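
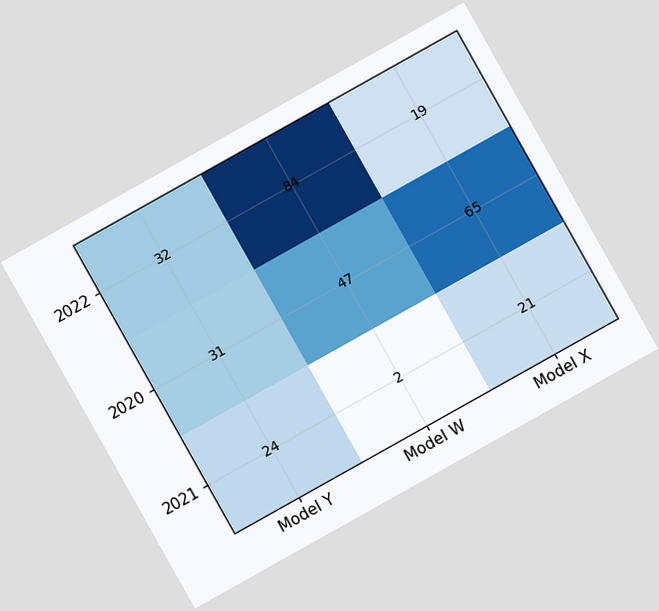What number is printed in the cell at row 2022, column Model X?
19

The chart is tilted about 29° counter-clockwise. The (2022, Model X) cell reads 19.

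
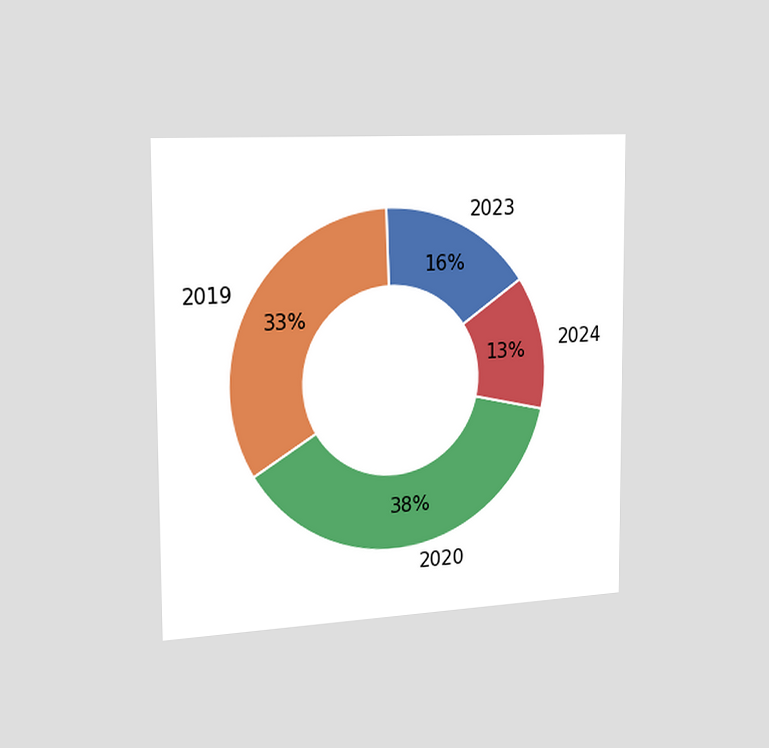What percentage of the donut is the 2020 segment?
The chart is viewed slightly from the left. The 2020 segment takes up 38% of the ring.

38%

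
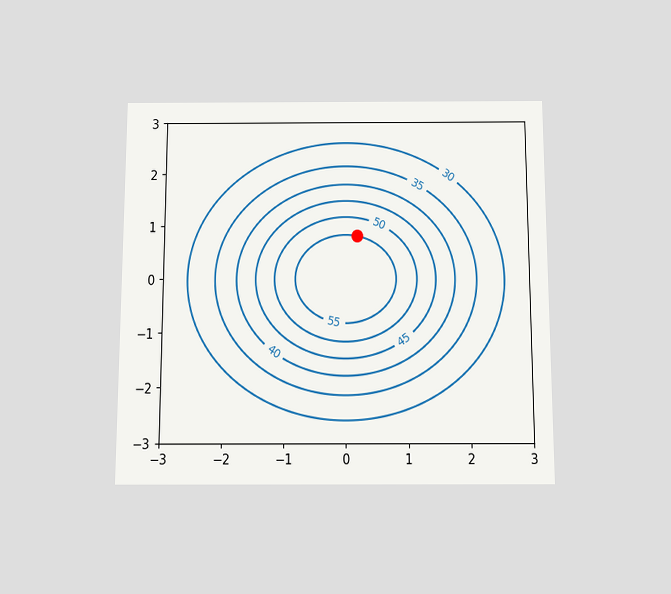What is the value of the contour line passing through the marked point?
55

The chart is viewed slightly from below. The marked point sits on the contour labelled 55.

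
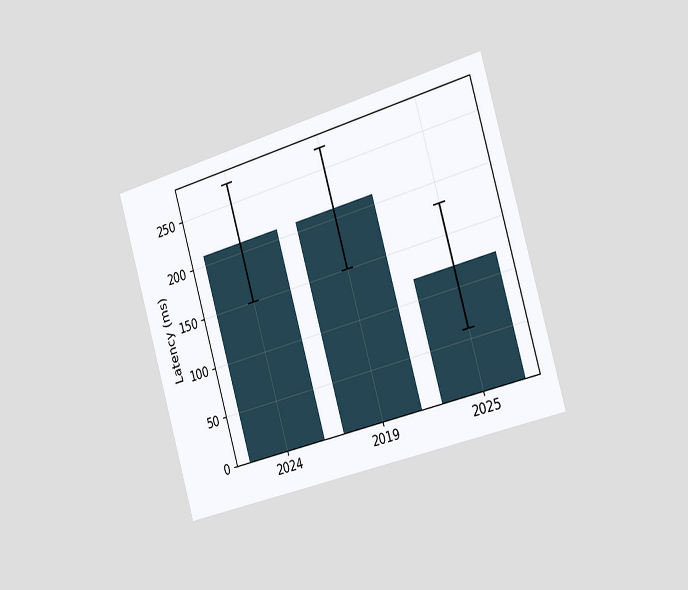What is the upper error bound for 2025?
The chart is tilted about 16° counter-clockwise and viewed slightly from the right. The 2025 bar's upper whisker reaches 180ms.

180ms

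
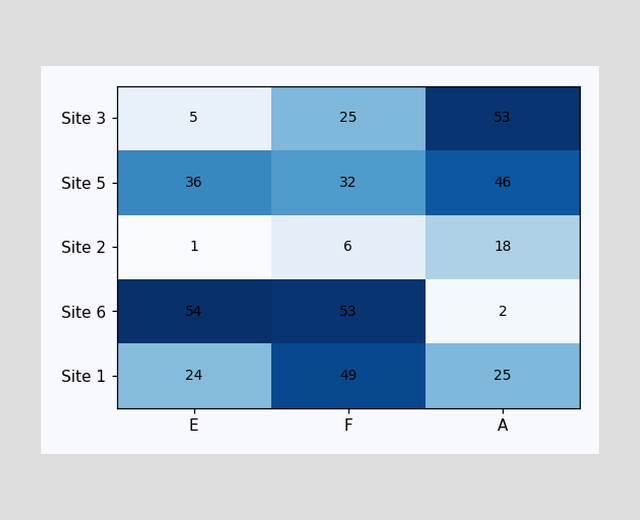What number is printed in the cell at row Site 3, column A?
53

The (Site 3, A) cell reads 53.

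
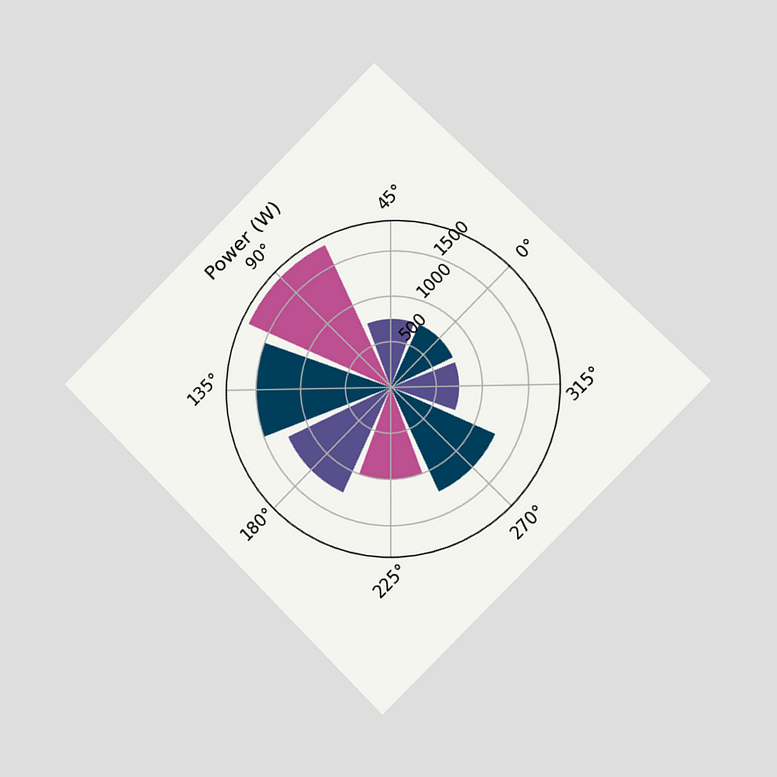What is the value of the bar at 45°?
The chart is tilted about 45° counter-clockwise and viewed slightly from the right. The bar at 45° reaches 750W on the radial axis.

750W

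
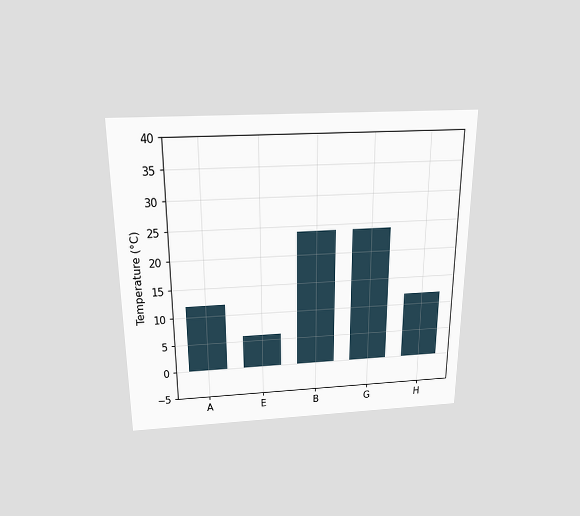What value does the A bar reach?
12°C

The chart is viewed slightly from above. Reading along the chart's y-axis, the A bar reaches 12°C.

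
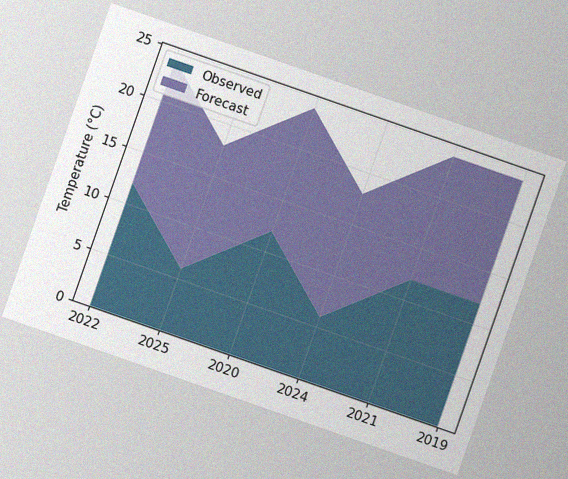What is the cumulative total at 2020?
24°C

The chart is tilted about 19° clockwise, with some photo noise. The stacked total at 2020 reaches 24°C.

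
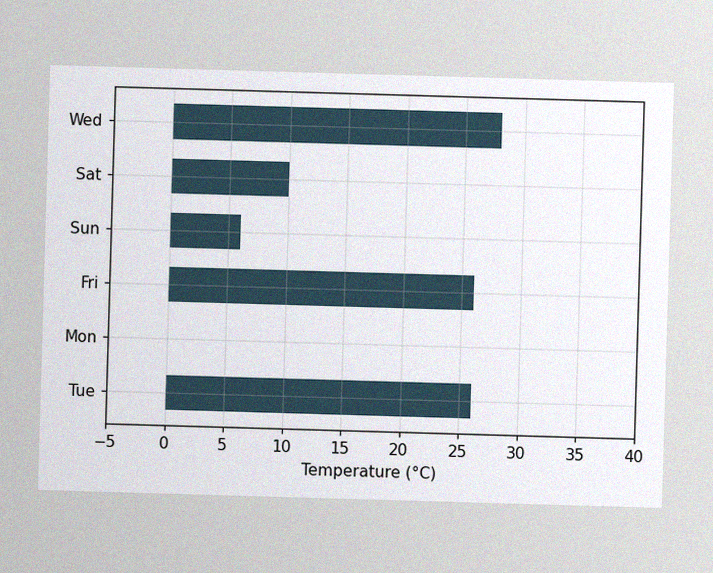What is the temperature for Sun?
The image has some photo noise and uneven lighting. Reading along the chart's x-axis, the Sun bar reaches 6°C.

6°C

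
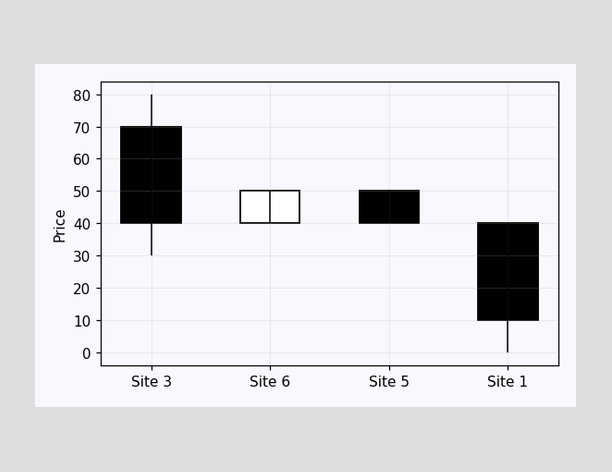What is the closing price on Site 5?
The Site 5 candle closes at 40.

40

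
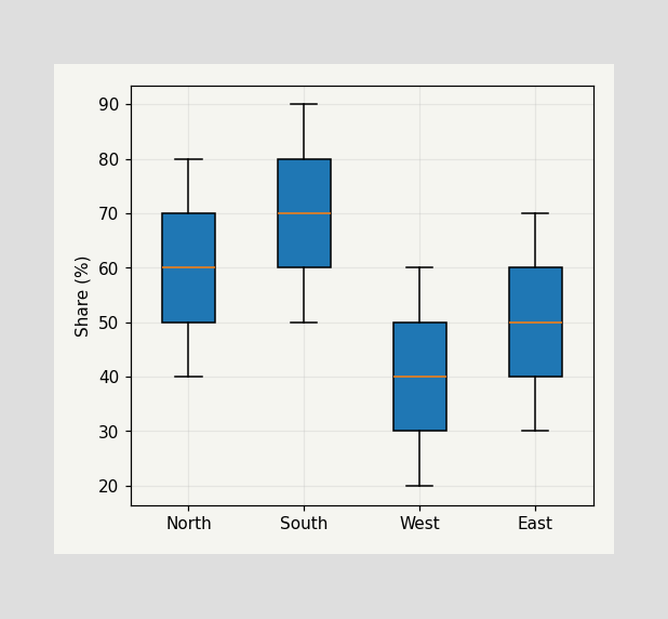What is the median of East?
50%

The median line in the East box sits at 50%.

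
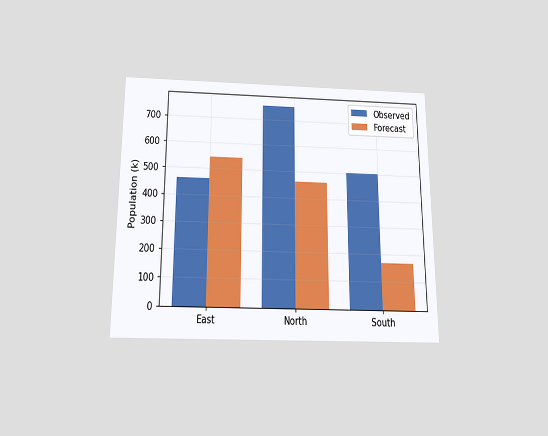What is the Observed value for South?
504k

The chart is viewed slightly from below. The Observed bar at South reaches 504k on the y-axis.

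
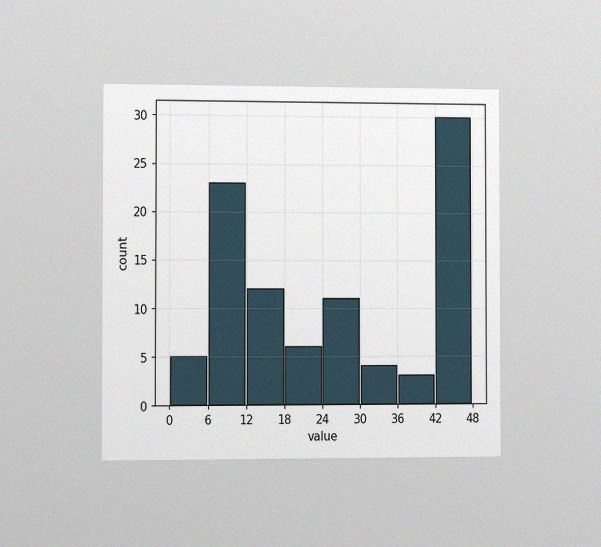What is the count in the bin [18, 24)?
The chart is viewed slightly from the left, with some photo noise. The [18, 24) bin has height 6.

6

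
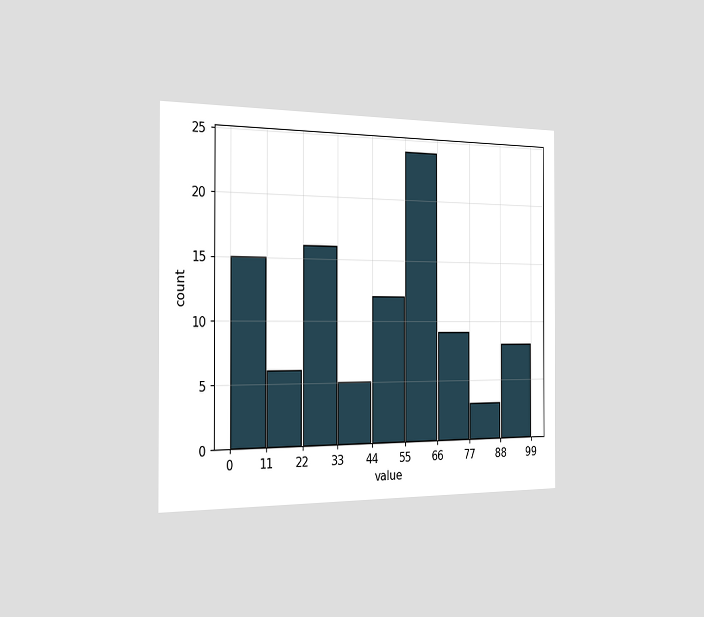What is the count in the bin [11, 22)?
6

The chart is viewed slightly from the left. The [11, 22) bin has height 6.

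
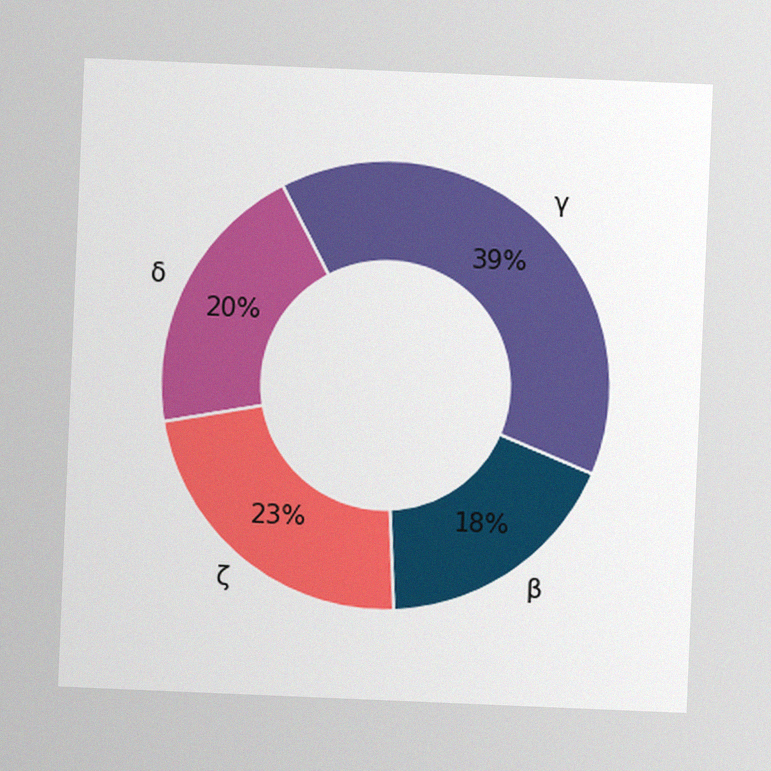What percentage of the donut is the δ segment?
The chart is tilted about 2° clockwise, with some photo noise. The δ segment takes up 20% of the ring.

20%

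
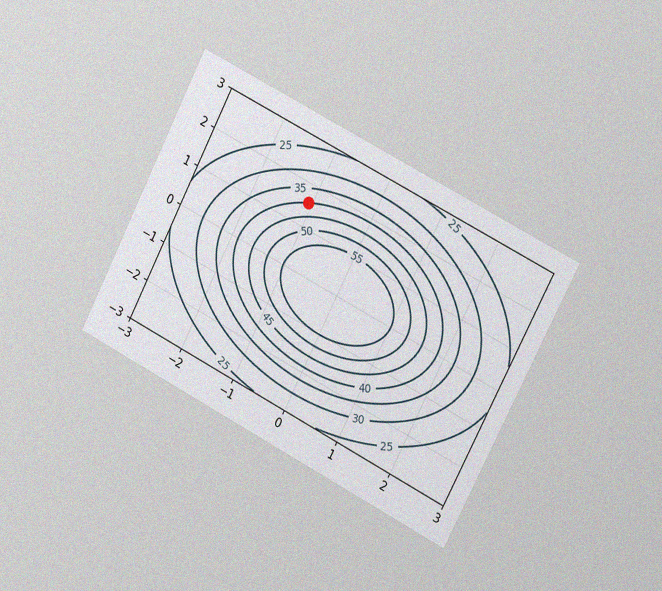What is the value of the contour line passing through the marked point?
The chart is tilted about 27° clockwise and viewed slightly from the right, with some photo noise. The marked point sits on the contour labelled 40.

40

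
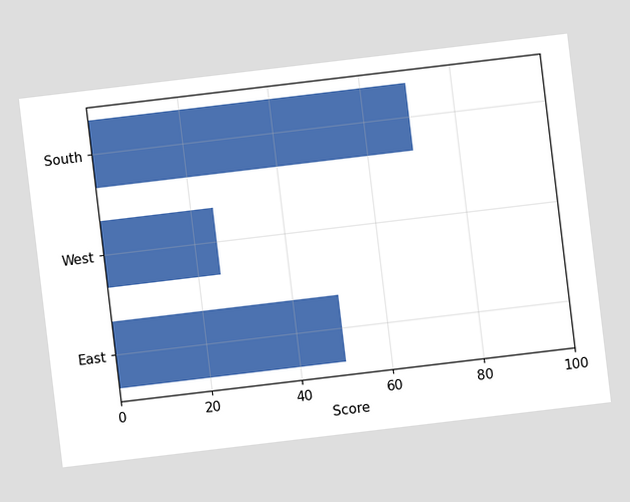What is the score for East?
50

The chart is tilted about 7° counter-clockwise. Reading along the chart's x-axis, the East bar reaches 50.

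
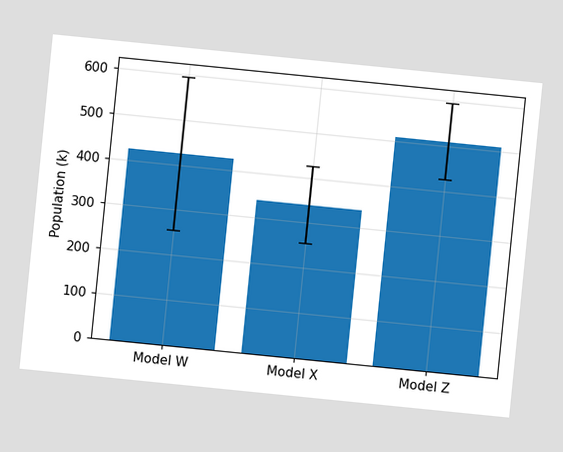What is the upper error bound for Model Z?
The chart is tilted about 6° clockwise. The Model Z bar's upper whisker reaches 595k.

595k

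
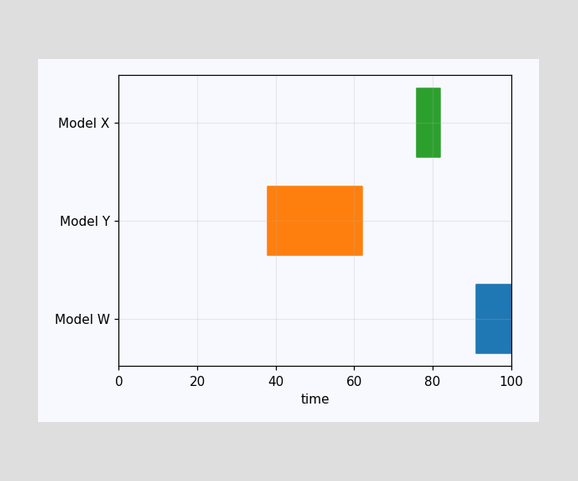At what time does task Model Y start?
38

The Model Y bar begins at t=38.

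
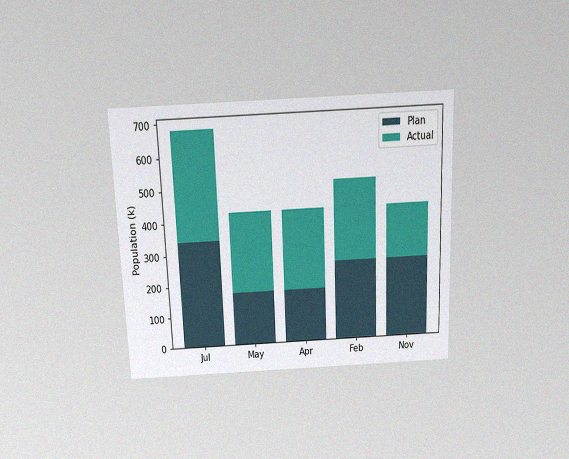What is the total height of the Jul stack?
680k

The chart is tilted about 2° counter-clockwise and viewed slightly from above, with some photo noise. The Jul stack's top reaches 680k on the y-axis.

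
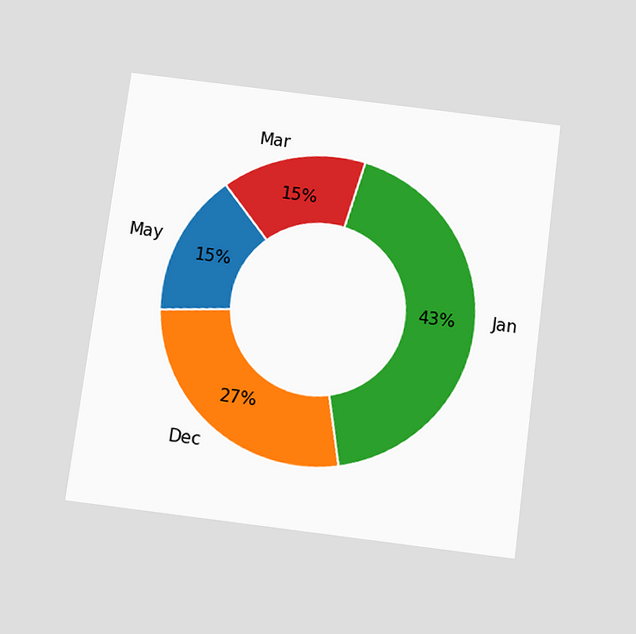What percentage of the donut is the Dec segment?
The chart is tilted about 7° clockwise and viewed slightly from below. The Dec segment takes up 27% of the ring.

27%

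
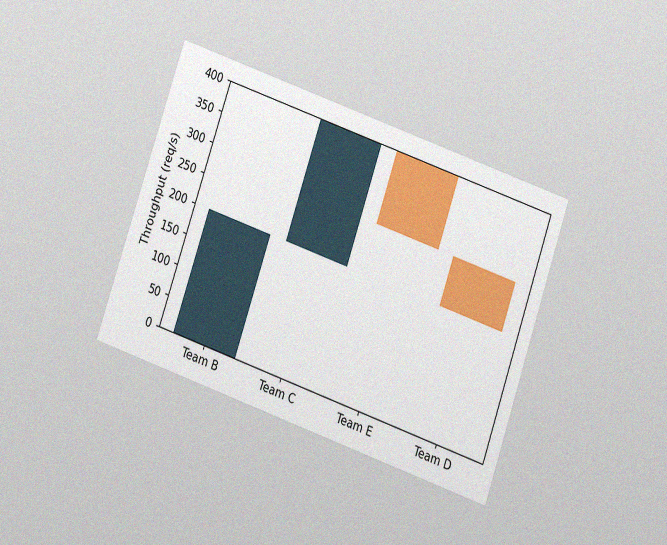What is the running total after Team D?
200req/s

The chart is tilted about 19° clockwise and viewed slightly from below, with some photo noise. After Team D the running total reaches 200req/s.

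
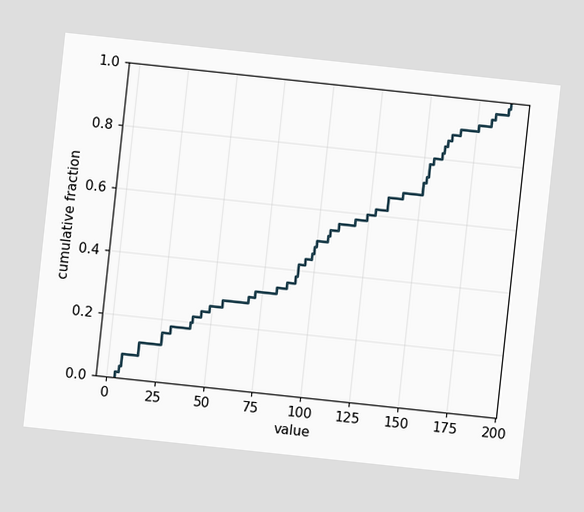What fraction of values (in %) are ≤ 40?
20%

The chart is tilted about 6° clockwise. At x=40 the ECDF step is at 20%.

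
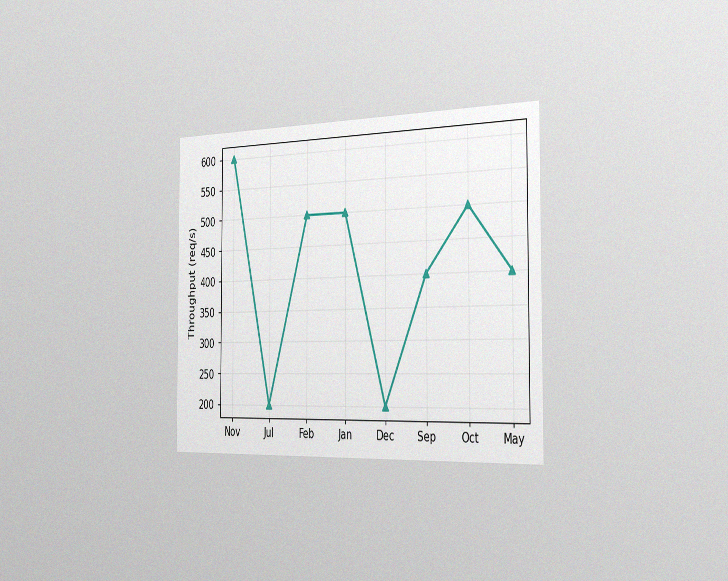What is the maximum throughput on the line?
The chart is viewed slightly from the right, with some photo noise. The highest point is at Nov, and reading across to the y-axis gives 600req/s.

600req/s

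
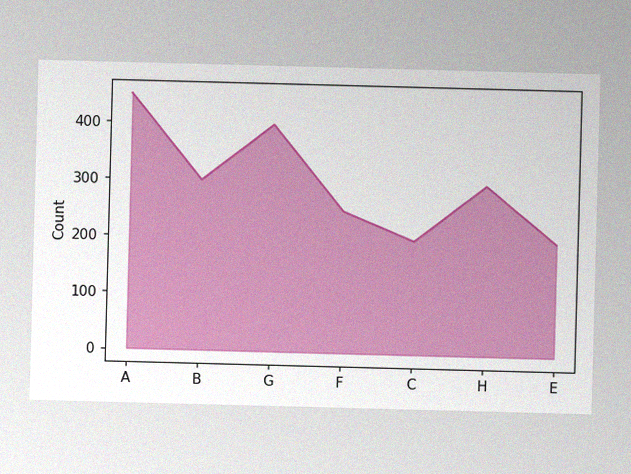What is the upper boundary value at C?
200

The image has some photo noise and uneven lighting. At C the upper boundary is at 200.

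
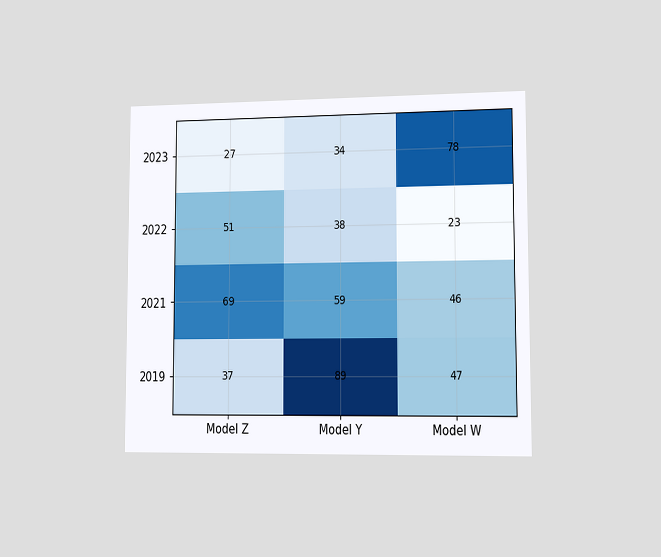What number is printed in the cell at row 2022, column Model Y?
The chart is viewed slightly from the right. The (2022, Model Y) cell reads 38.

38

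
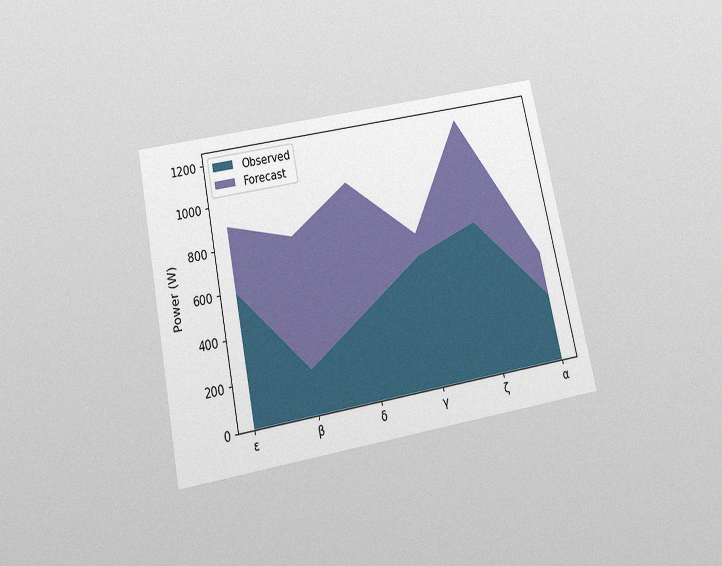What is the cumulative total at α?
The chart is tilted about 12° counter-clockwise and viewed slightly from below, with some photo noise. The stacked total at α reaches 500W.

500W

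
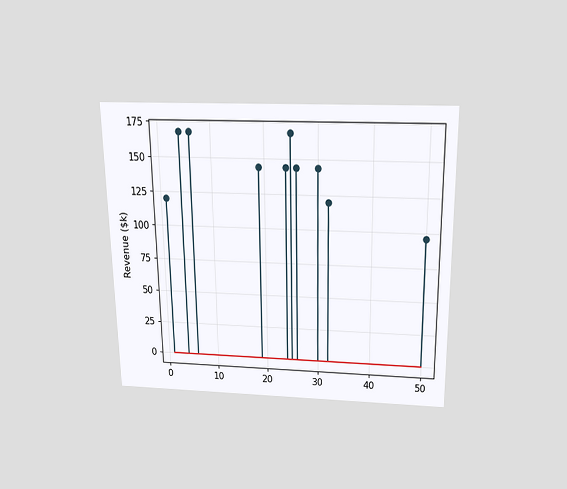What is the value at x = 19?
$144k

The chart is viewed slightly from above. The stem at x=19 reaches $144k.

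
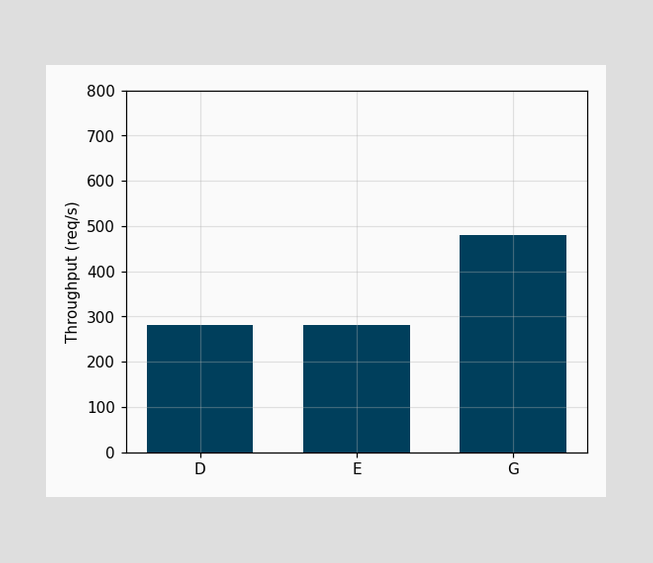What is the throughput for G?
Reading along the chart's y-axis, the G bar reaches 480req/s.

480req/s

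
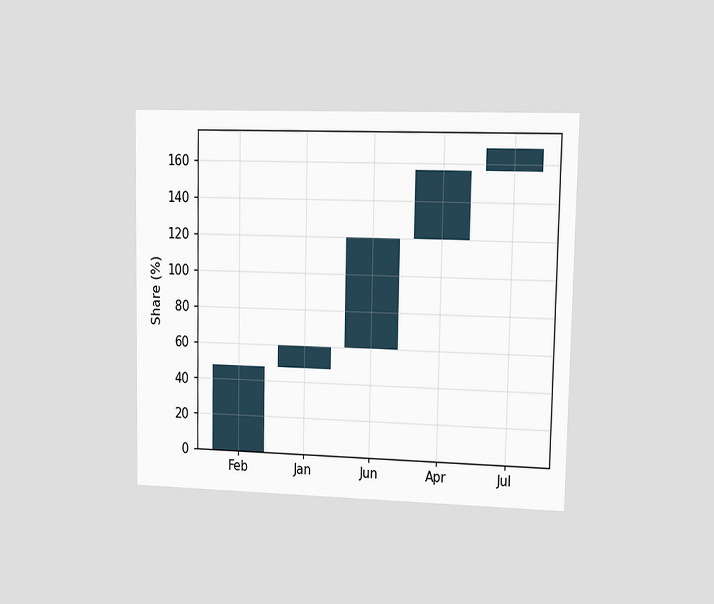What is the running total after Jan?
The chart is viewed at a slight angle. After Jan the running total reaches 60%.

60%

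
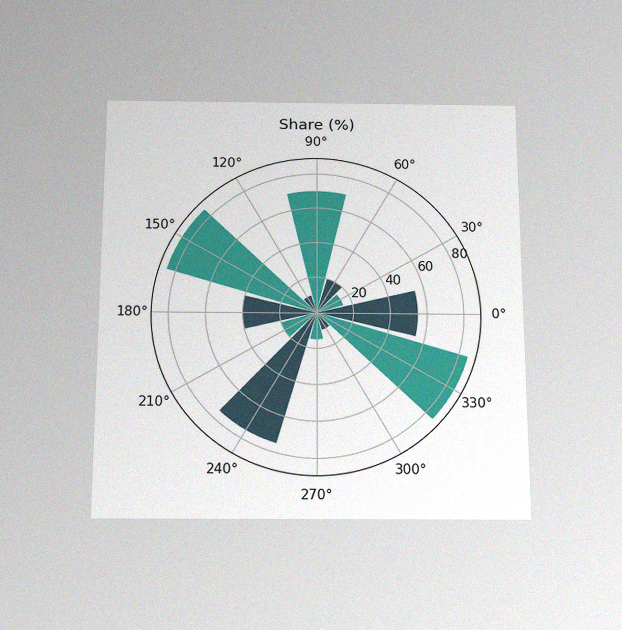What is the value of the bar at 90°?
The chart is viewed slightly from below, with some photo noise. The bar at 90° reaches 70% on the radial axis.

70%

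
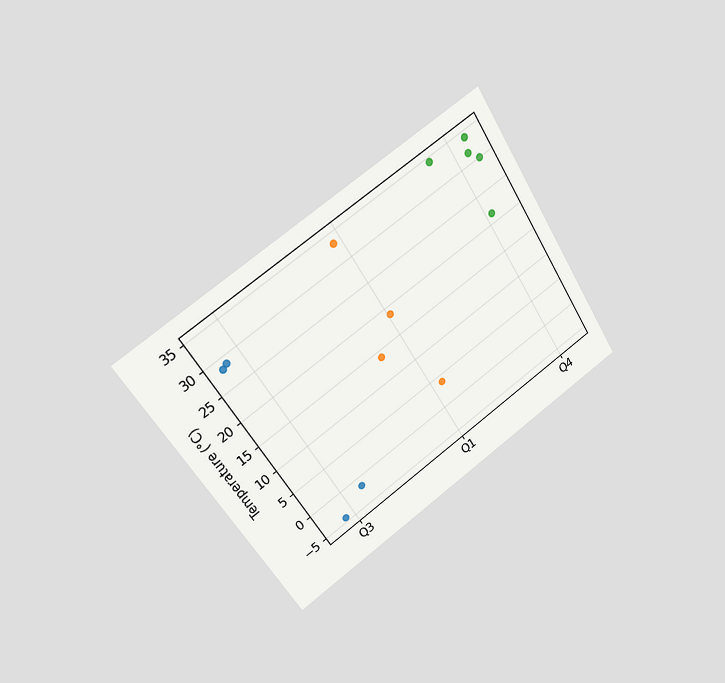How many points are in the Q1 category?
4

The chart is tilted about 33° counter-clockwise and viewed slightly from the left. Counting the markers in the Q1 column gives 4.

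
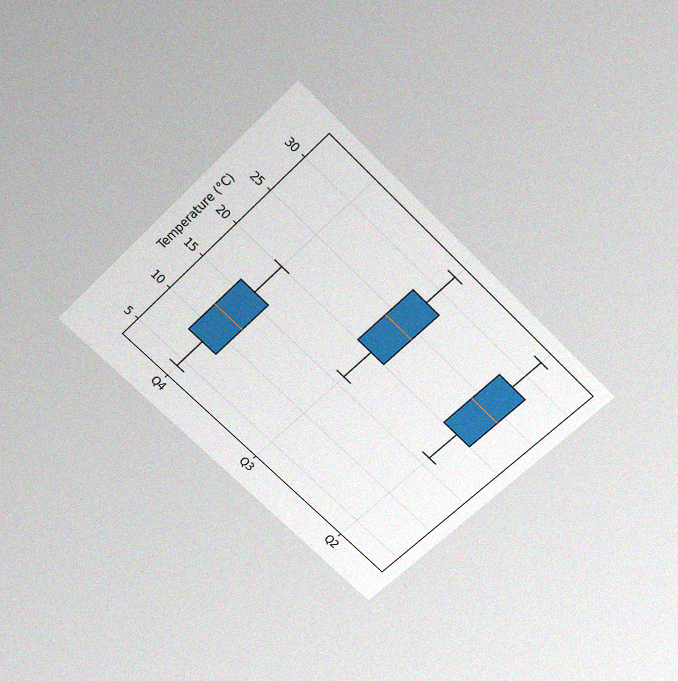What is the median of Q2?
24°C

The chart is tilted about 45° clockwise and viewed slightly from above, with some photo noise. The median line in the Q2 box sits at 24°C.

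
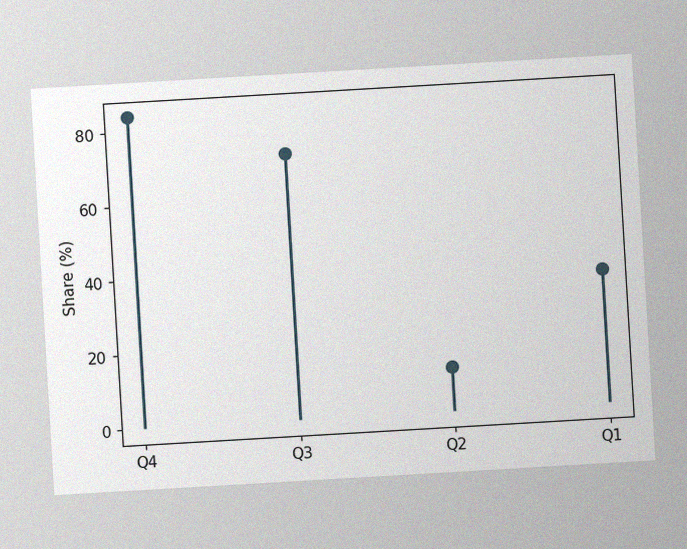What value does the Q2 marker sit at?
12%

The chart is tilted about 3° counter-clockwise, with some photo noise. The Q2 marker sits at 12%.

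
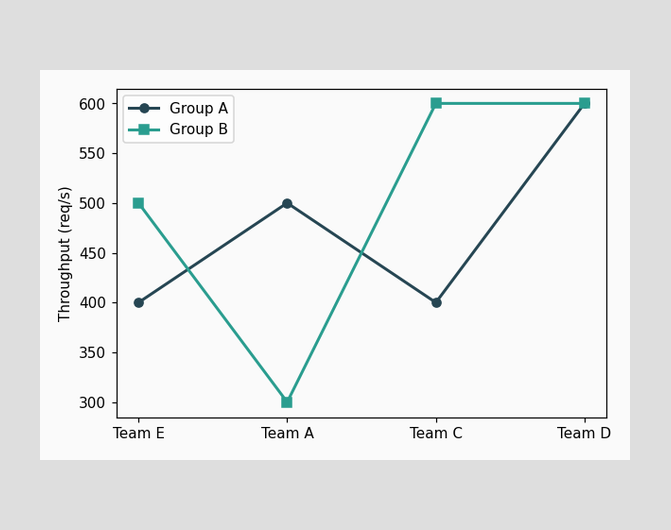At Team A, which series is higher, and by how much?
Group A, by 200req/s

At Team A, Group A sits above the other line by 200req/s.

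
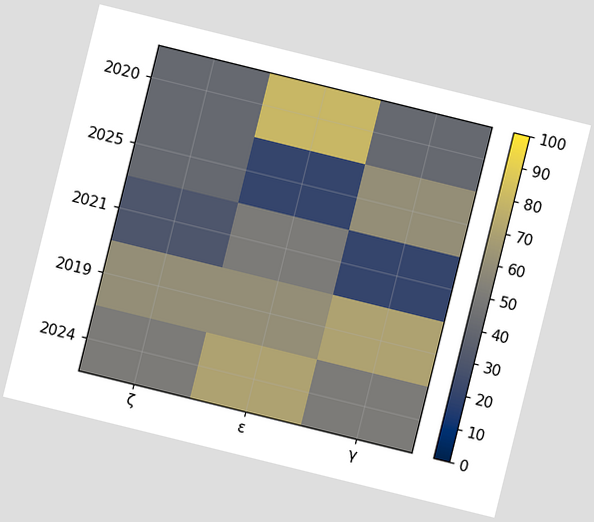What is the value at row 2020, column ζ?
The chart is tilted about 14° clockwise. Matching cell (2020, ζ) against the colorbar gives 40.

40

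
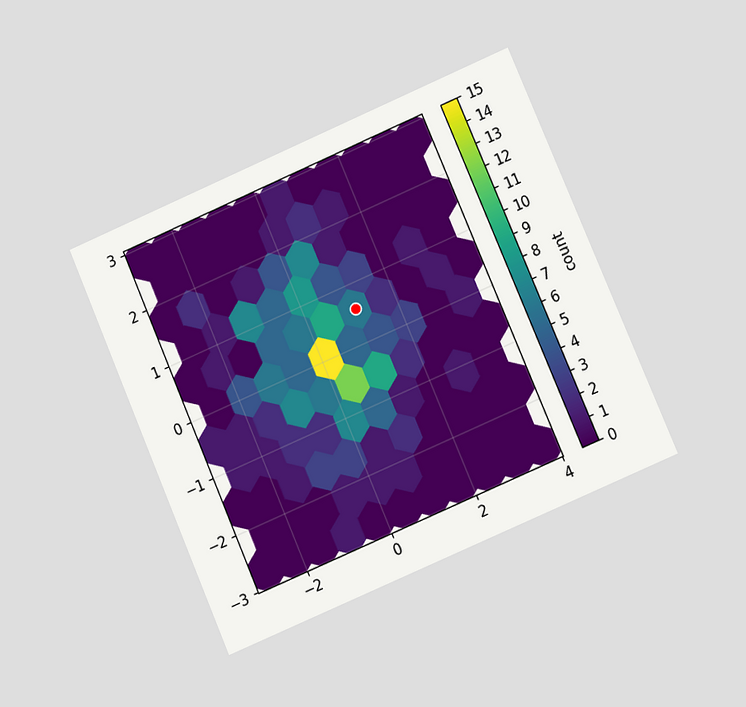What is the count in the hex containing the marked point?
The chart is tilted about 23° counter-clockwise and viewed at a slight angle. The marked hex reads 6 on the colorbar.

6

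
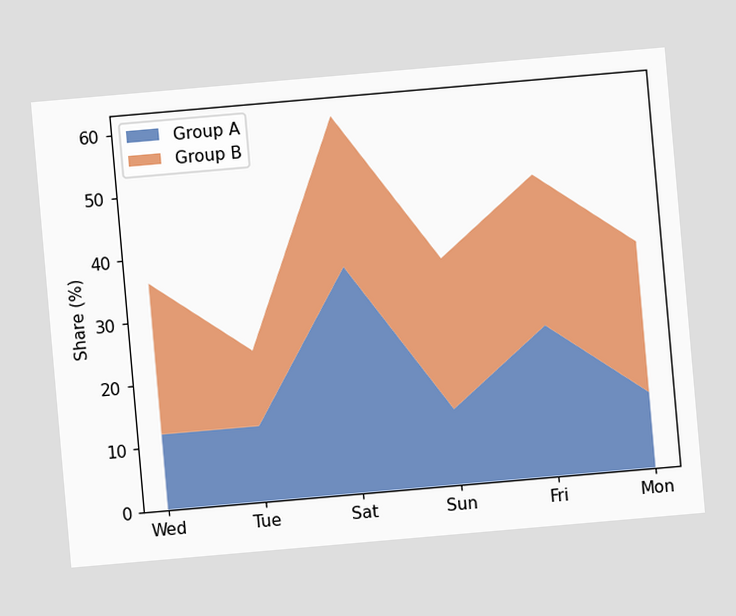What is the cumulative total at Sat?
The chart is tilted about 5° counter-clockwise. The stacked total at Sat reaches 60%.

60%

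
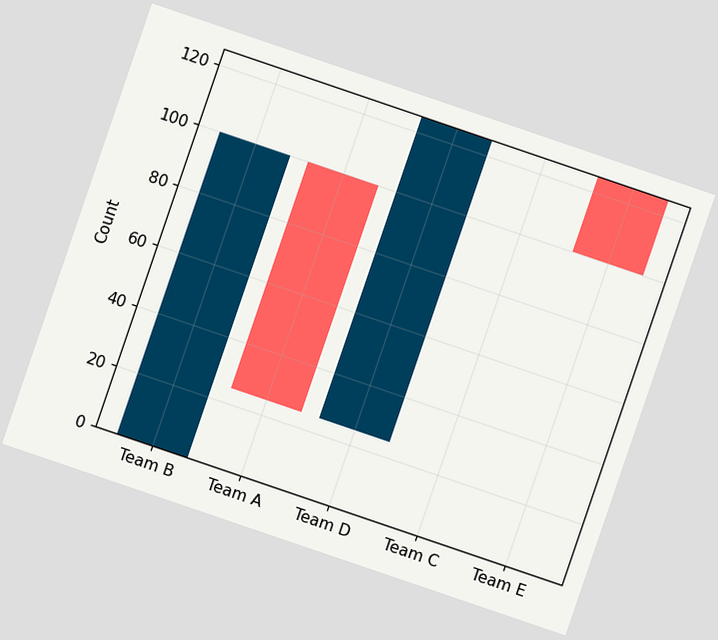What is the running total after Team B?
100

The chart is tilted about 19° clockwise. After Team B the running total reaches 100.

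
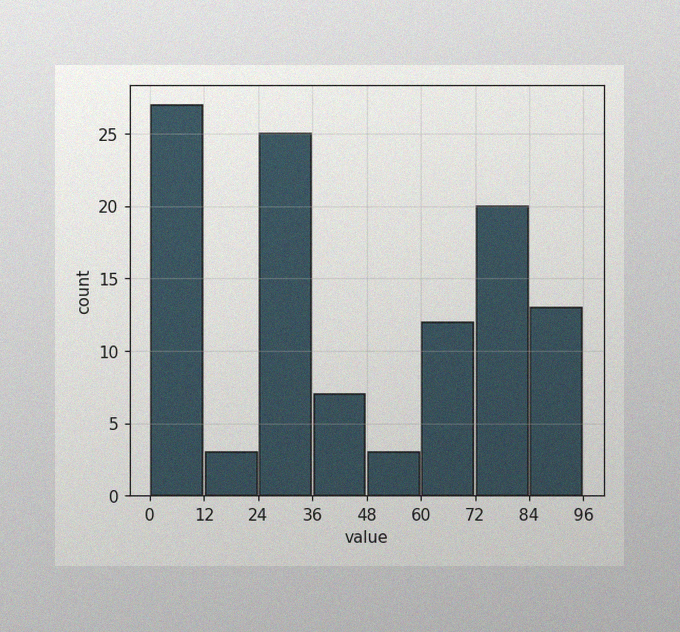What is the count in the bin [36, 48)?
The image has some photo noise and uneven lighting. The [36, 48) bin has height 7.

7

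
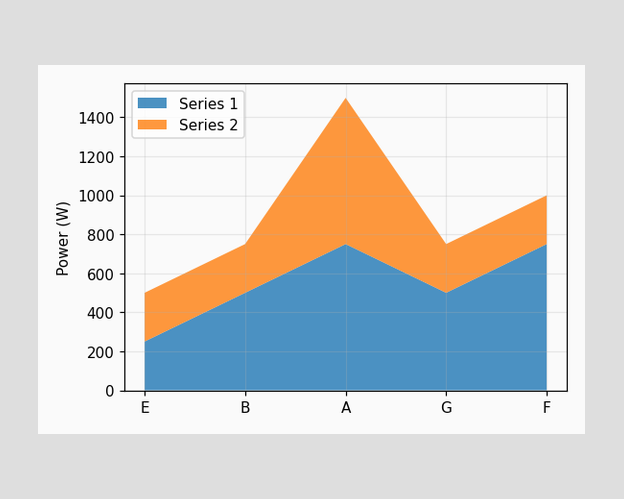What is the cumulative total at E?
The stacked total at E reaches 500W.

500W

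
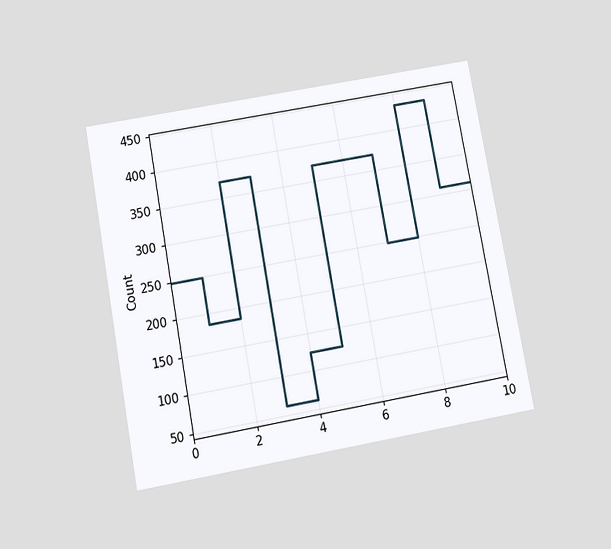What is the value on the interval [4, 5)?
124

The chart is tilted about 10° counter-clockwise and viewed slightly from below. On [4, 5) the step sits at 124.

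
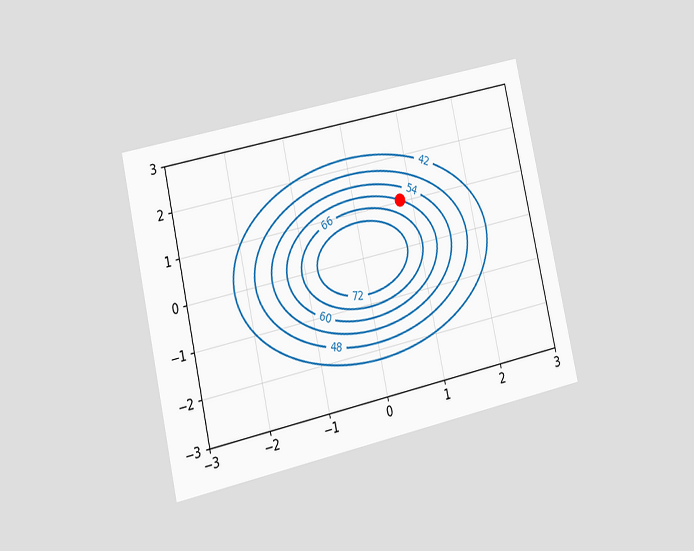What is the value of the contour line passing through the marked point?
60

The chart is tilted about 13° counter-clockwise and viewed at a slight angle. The marked point sits on the contour labelled 60.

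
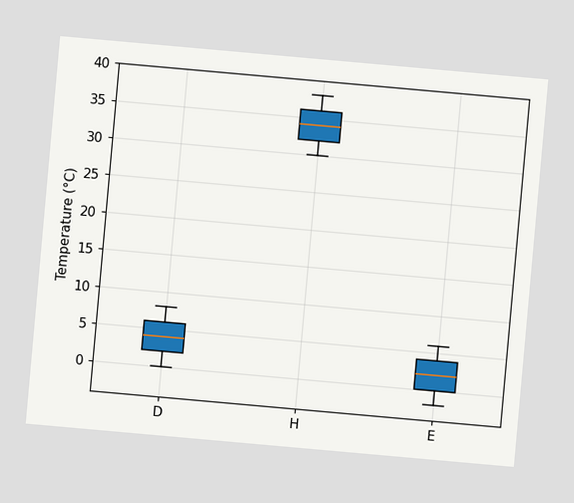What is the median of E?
The chart is tilted about 5° clockwise. The median line in the E box sits at 2°C.

2°C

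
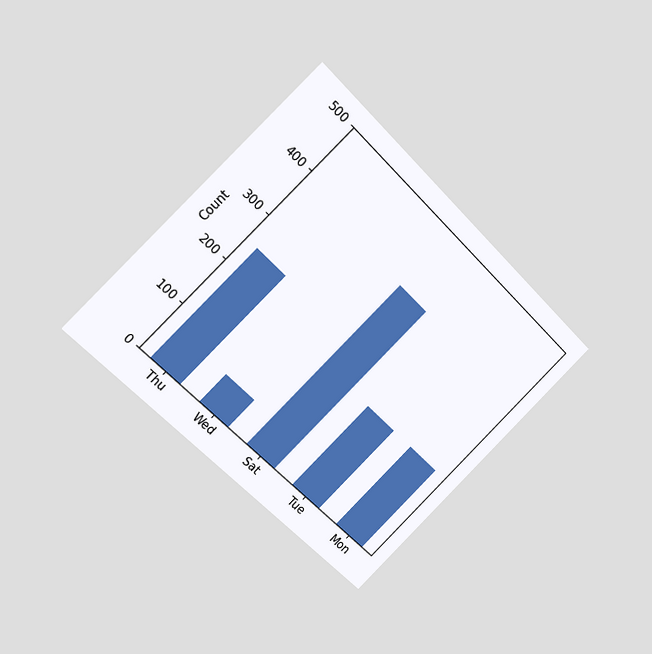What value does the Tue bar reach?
The chart is tilted about 45° clockwise and viewed at a slight angle. Reading along the chart's y-axis, the Tue bar reaches 186.

186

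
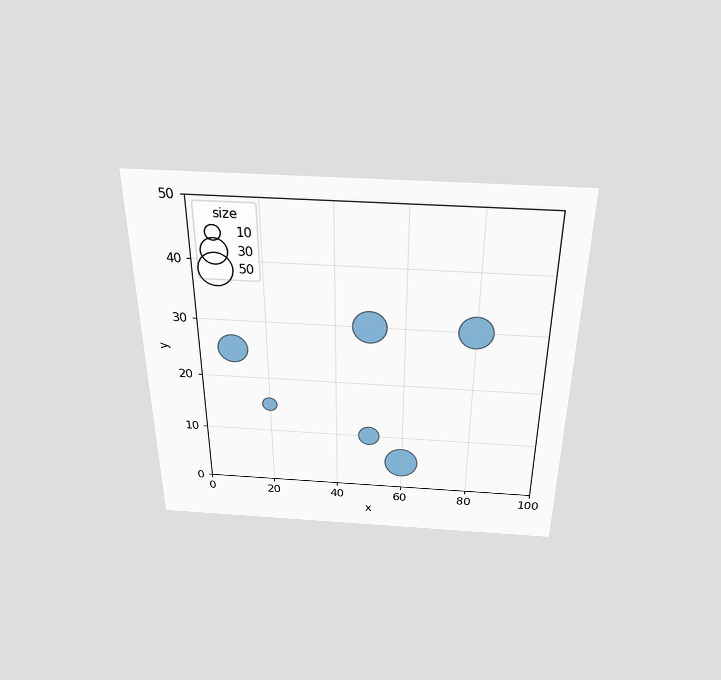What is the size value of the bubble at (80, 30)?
50

The chart is viewed slightly from above. Matching the bubble at (80, 30) against the size legend gives 50.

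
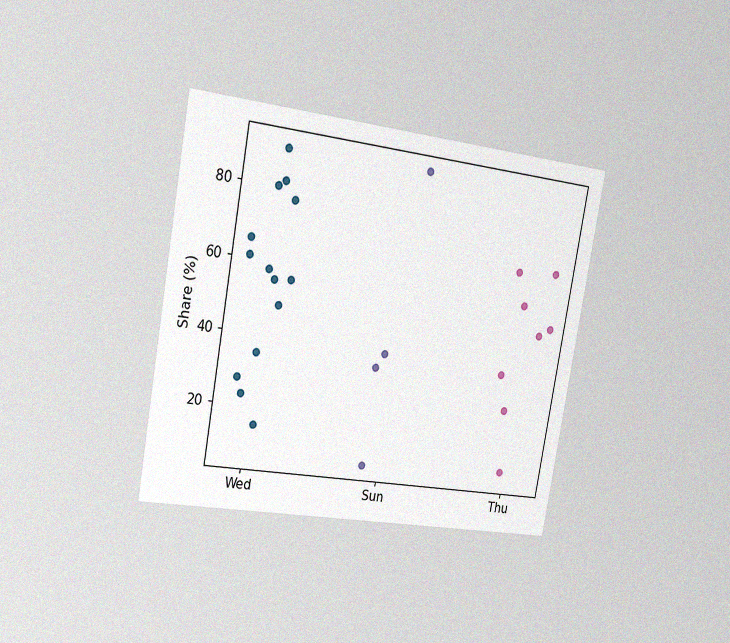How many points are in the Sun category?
The chart is tilted about 10° clockwise and viewed slightly from the left, with some photo noise. Counting the markers in the Sun column gives 4.

4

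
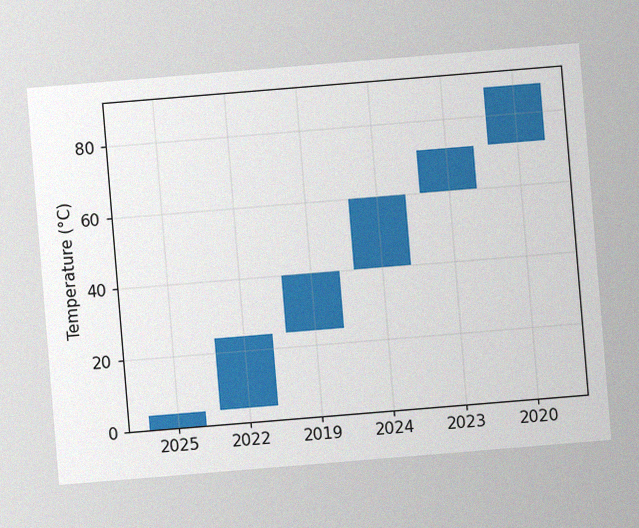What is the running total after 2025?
The chart is tilted about 5° counter-clockwise, with some photo noise. After 2025 the running total reaches 4°C.

4°C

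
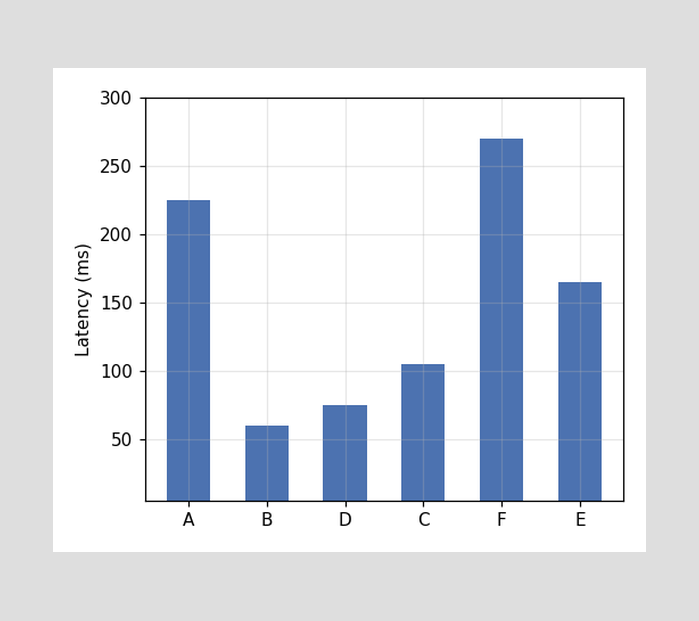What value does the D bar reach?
Reading along the chart's y-axis, the D bar reaches 75ms.

75ms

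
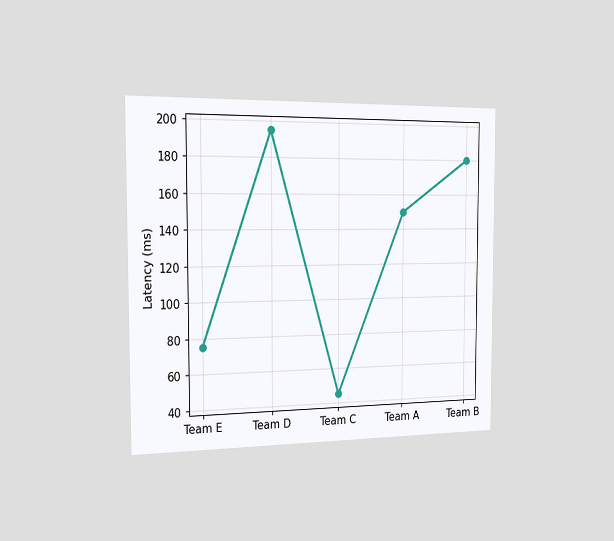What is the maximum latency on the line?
The chart is viewed slightly from the left. The highest point is at Team D, and reading across to the y-axis gives 195ms.

195ms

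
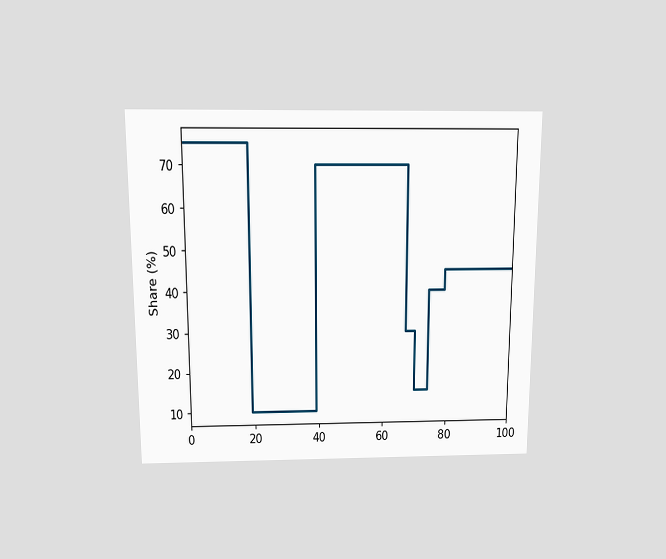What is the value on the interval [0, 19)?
75%

The chart is viewed slightly from above. On [0, 19) the step sits at 75%.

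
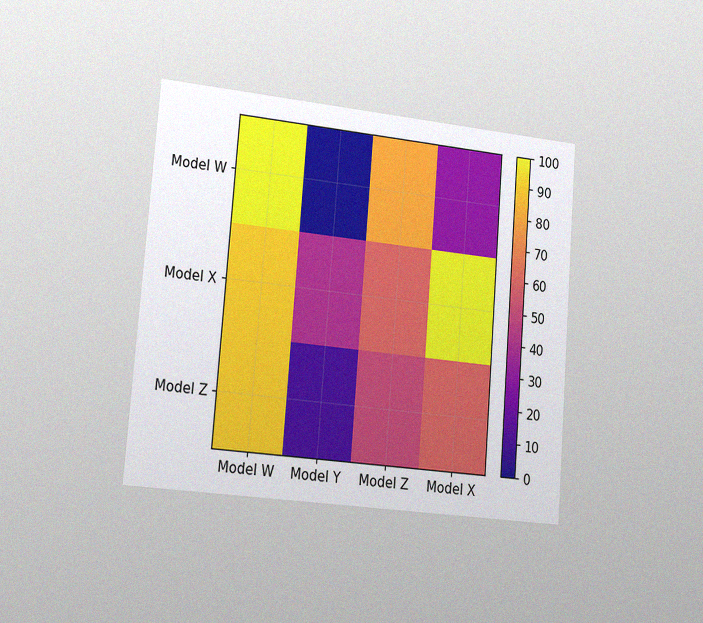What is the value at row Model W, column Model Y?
The chart is tilted about 5° clockwise and viewed slightly from the left, with some photo noise. Matching cell (Model W, Model Y) against the colorbar gives 0.

0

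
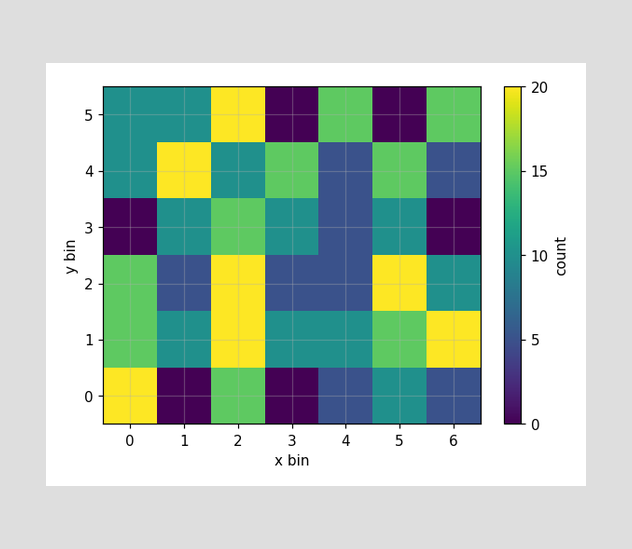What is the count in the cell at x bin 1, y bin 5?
10

Matching the cell (1, 5) against the colorbar gives 10.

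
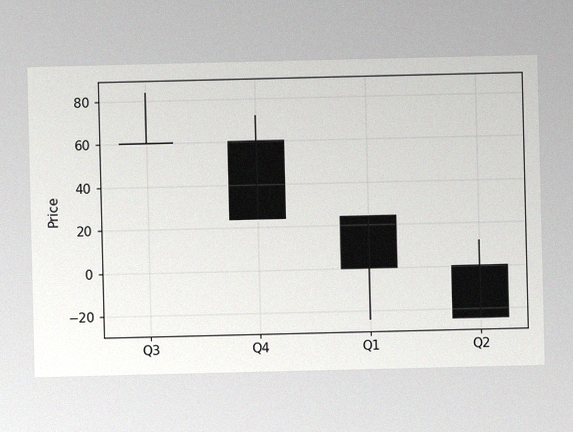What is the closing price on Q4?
The image has some photo noise and uneven lighting. The Q4 candle closes at 24.

24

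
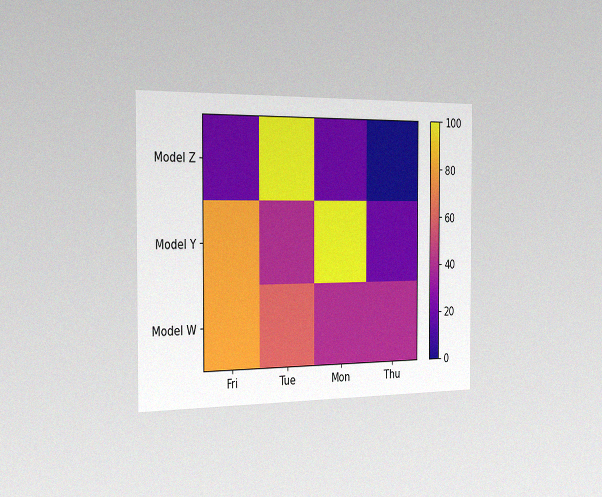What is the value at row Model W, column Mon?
The chart is viewed slightly from the left, with some photo noise. Matching cell (Model W, Mon) against the colorbar gives 40.

40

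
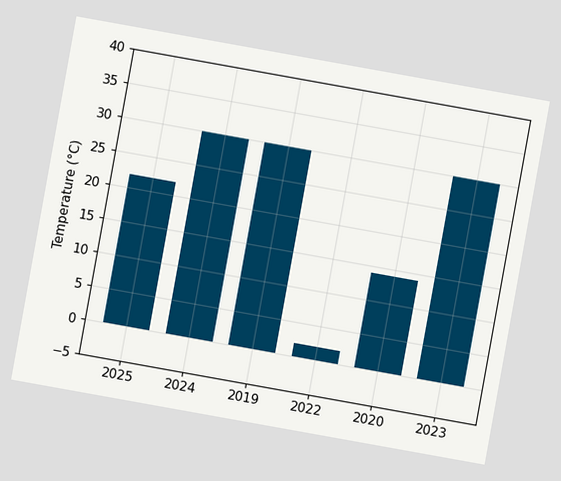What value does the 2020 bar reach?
14°C

The chart is tilted about 10° clockwise. Reading along the chart's y-axis, the 2020 bar reaches 14°C.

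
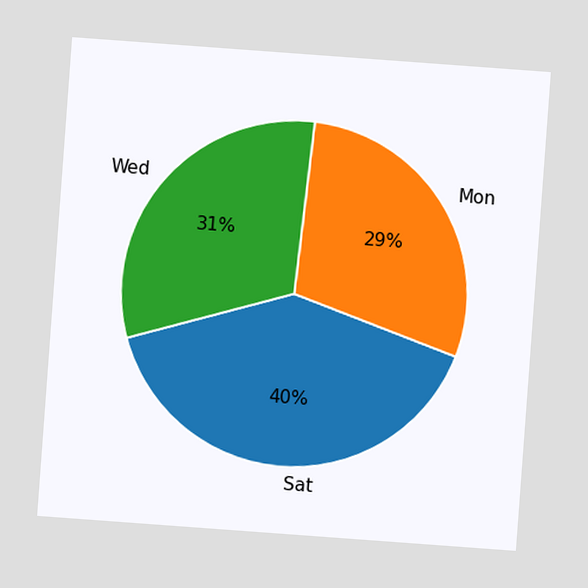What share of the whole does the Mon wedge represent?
29%

The chart is tilted about 4° clockwise. The Mon slice takes up 29% of the pie.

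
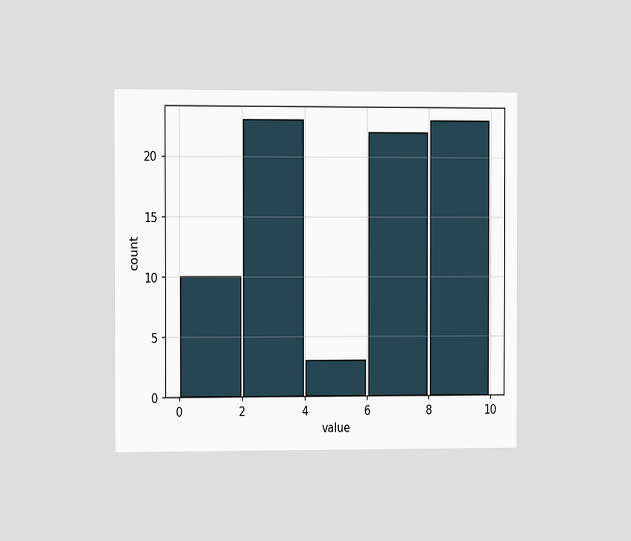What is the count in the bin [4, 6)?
The chart is viewed slightly from the left. The [4, 6) bin has height 3.

3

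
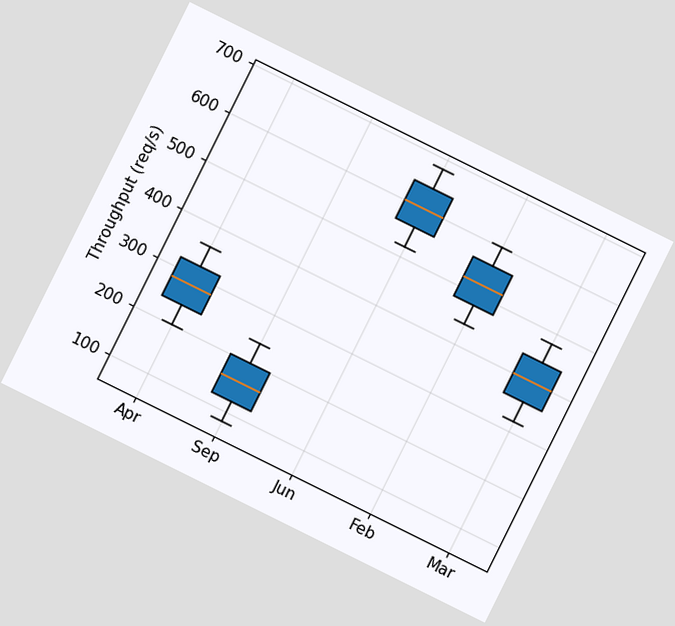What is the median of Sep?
160req/s

The chart is tilted about 26° clockwise. The median line in the Sep box sits at 160req/s.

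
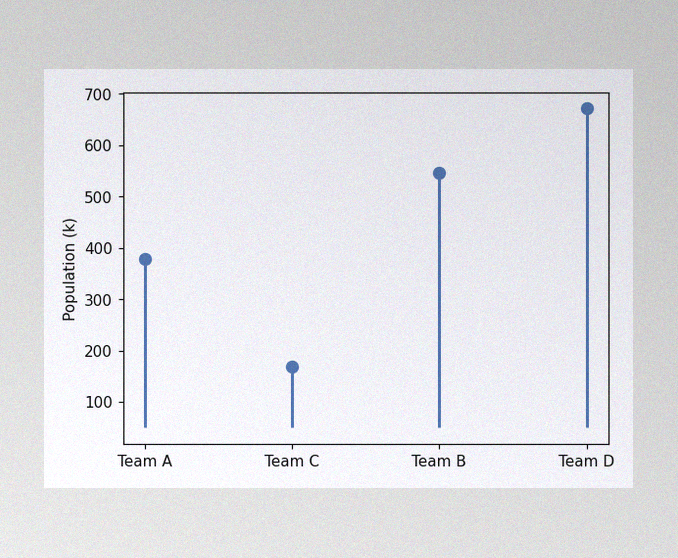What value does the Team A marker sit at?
The image has some photo noise and uneven lighting. The Team A marker sits at 378k.

378k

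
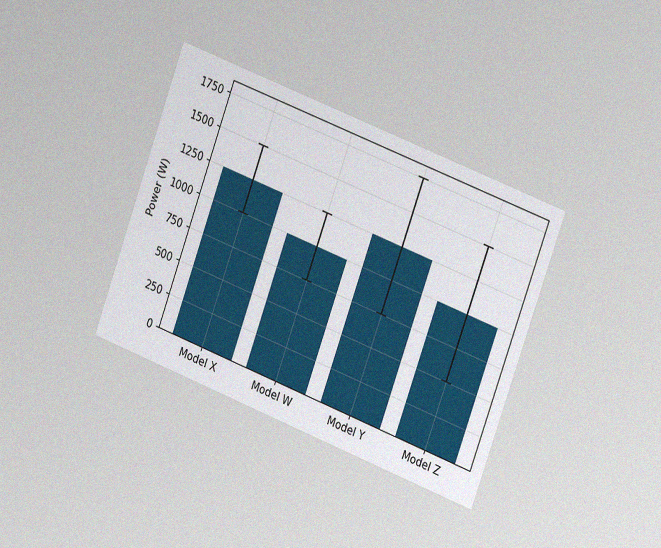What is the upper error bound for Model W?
1250W

The chart is tilted about 21° clockwise and viewed slightly from the right, with some photo noise. The Model W bar's upper whisker reaches 1250W.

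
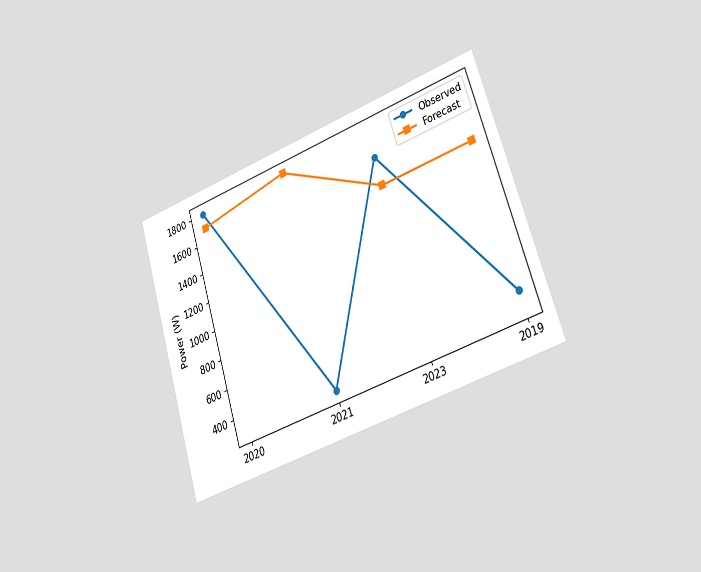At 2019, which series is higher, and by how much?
Forecast, by 1000W

The chart is tilted about 18° counter-clockwise and viewed slightly from the right. At 2019, Forecast sits above the other line by 1000W.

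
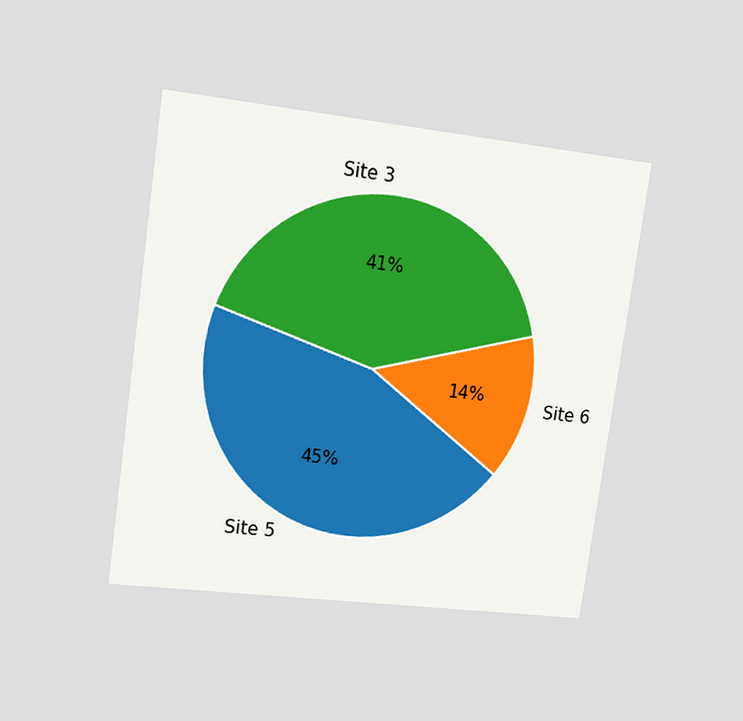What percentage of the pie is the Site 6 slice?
The chart is tilted about 8° clockwise and viewed at a slight angle. The Site 6 slice takes up 14% of the pie.

14%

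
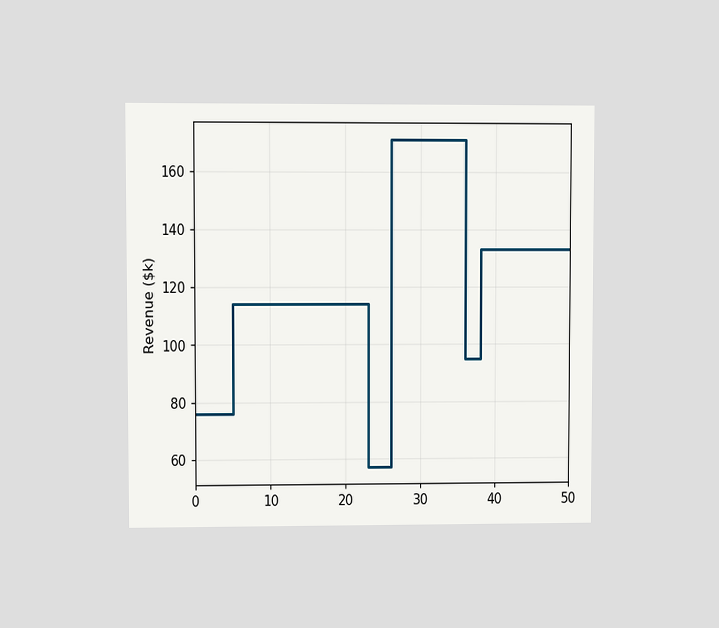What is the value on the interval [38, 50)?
$133k

The chart is viewed at a slight angle. On [38, 50) the step sits at $133k.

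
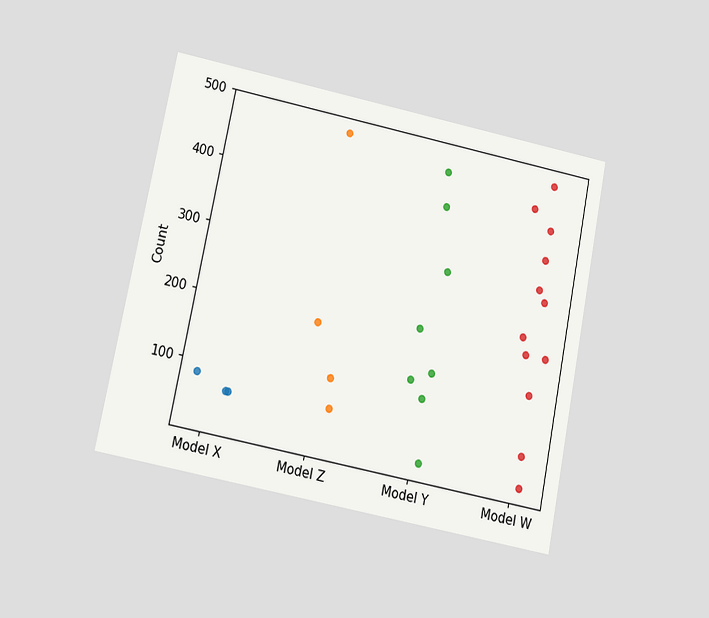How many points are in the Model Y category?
8

The chart is tilted about 11° clockwise and viewed at a slight angle. Counting the markers in the Model Y column gives 8.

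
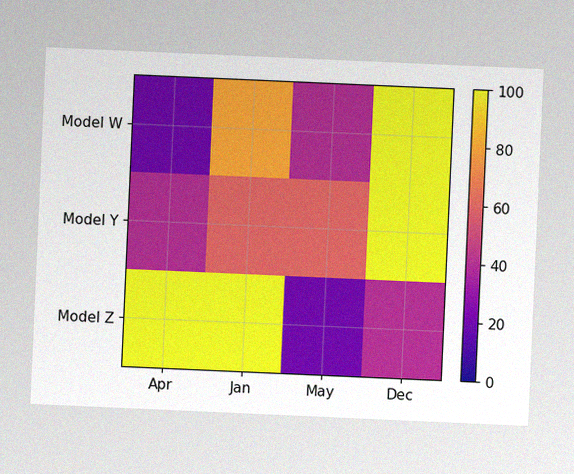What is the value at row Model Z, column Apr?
100

The chart is tilted about 3° clockwise, with some photo noise. Matching cell (Model Z, Apr) against the colorbar gives 100.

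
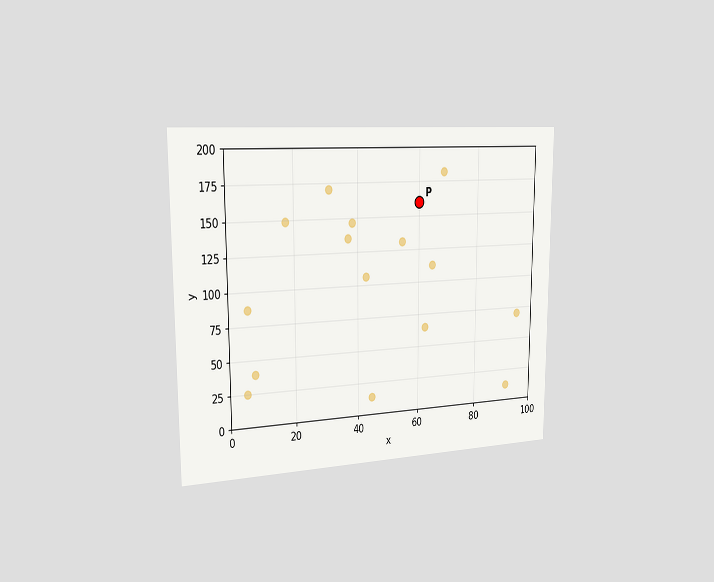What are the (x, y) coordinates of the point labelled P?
The chart is viewed slightly from the left. Following the gridlines from P to each axis, P sits at (60, 160).

(60, 160)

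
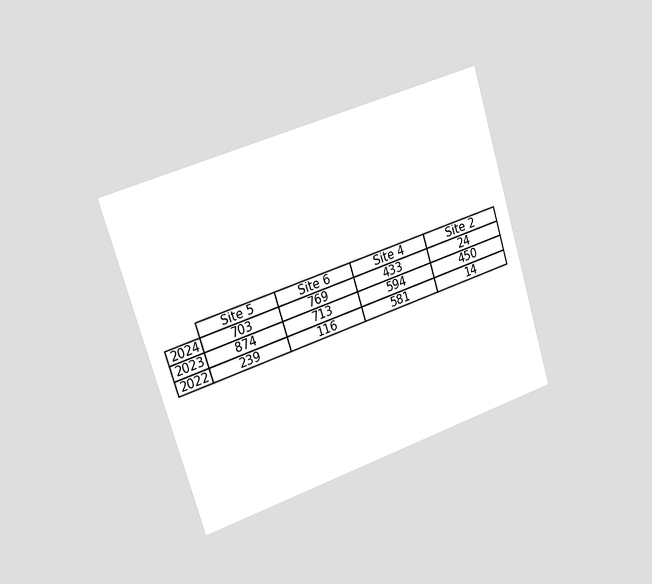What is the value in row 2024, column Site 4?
433

The chart is tilted about 17° counter-clockwise and viewed slightly from the left. The (2024, Site 4) cell reads 433.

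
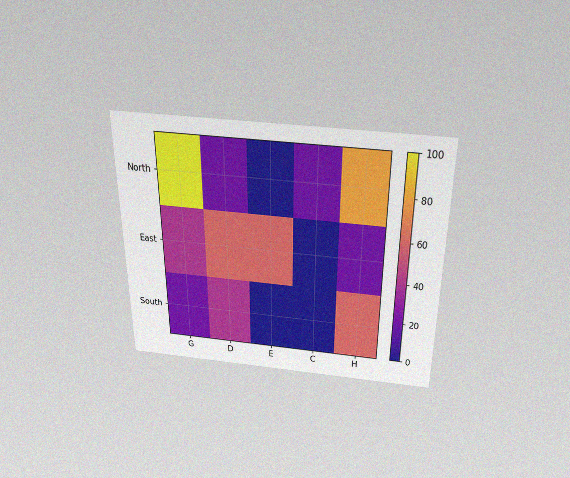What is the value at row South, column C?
The chart is viewed slightly from above, with some photo noise. Matching cell (South, C) against the colorbar gives 0.

0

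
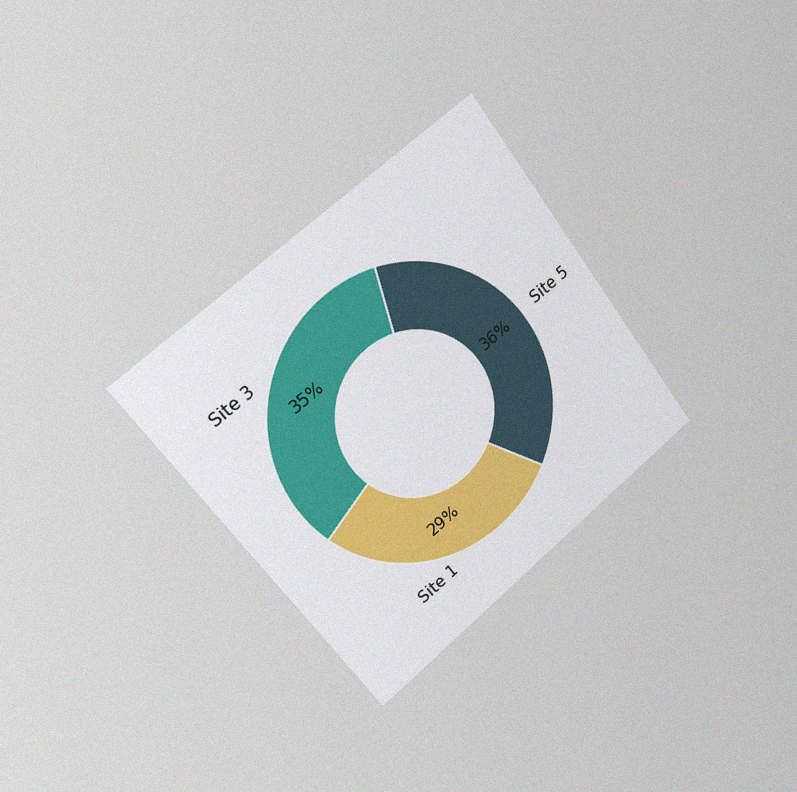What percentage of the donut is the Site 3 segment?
35%

The chart is tilted about 38° counter-clockwise and viewed slightly from the left, with some photo noise. The Site 3 segment takes up 35% of the ring.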